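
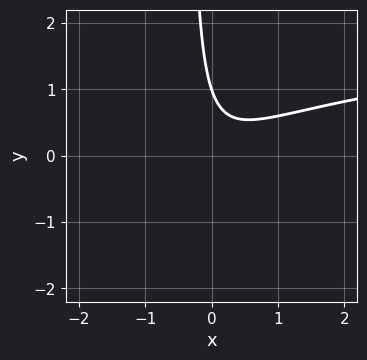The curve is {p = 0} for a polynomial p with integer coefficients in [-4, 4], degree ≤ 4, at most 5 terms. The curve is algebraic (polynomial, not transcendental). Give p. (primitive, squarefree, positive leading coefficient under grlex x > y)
x^2*y - 2*x^2 + 3*x*y + y - 1

deg p = 3. The shape is more complex than any degree-2 curve.
Reading off the gridlines: it meets the y-axis at y = 1 (among the integer gridlines); the curve avoids every integer x-axis point in the box.
Assembling these constraints gives the stated polynomial.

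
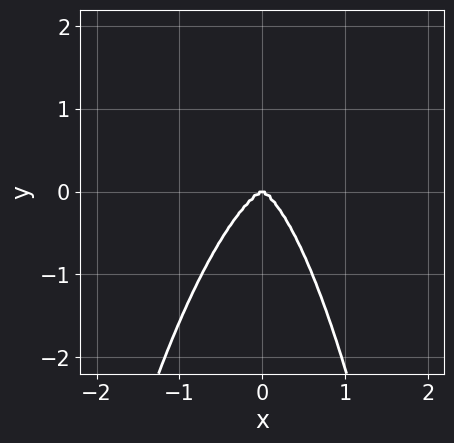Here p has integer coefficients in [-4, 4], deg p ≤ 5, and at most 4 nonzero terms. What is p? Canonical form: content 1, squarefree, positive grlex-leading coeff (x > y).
3*x^4 - x^3*y + x^2*y^2 + y^3

(a) deg p = 4. A generic line meets the curve in up to 4 points.
(b) From the visible intercepts: it crosses the x-axis at the gridline x = 0; it meets the y-axis at y = 0 (among the integer gridlines).
(c) Fitting integer coefficients to these (and the overall shape) gives p.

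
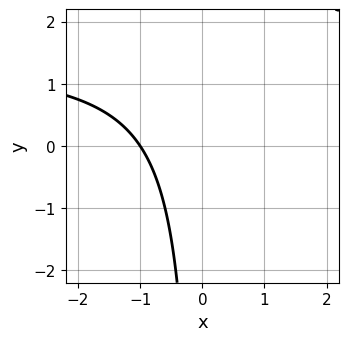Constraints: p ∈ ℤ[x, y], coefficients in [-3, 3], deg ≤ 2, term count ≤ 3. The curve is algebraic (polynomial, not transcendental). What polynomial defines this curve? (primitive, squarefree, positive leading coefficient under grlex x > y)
2*x*y - 3*x - 3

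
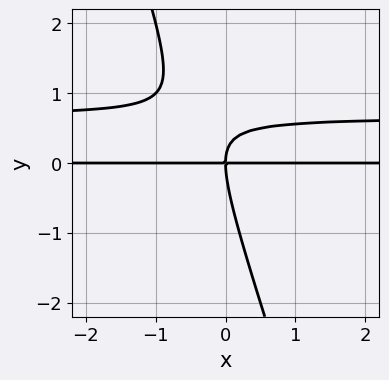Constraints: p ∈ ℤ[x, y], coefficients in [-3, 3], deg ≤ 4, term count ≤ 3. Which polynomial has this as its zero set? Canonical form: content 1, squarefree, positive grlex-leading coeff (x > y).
3*x*y^2 + y^3 - 2*x*y

(a) deg p = 3. No degree-2 curve has this shape.
(b) From the visible intercepts: the visible x-axis segment lies entirely on the curve; one y-axis crossing is at y = 0.
(c) The integer polynomial consistent with all of this is the stated p.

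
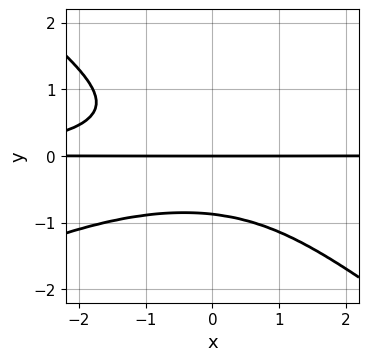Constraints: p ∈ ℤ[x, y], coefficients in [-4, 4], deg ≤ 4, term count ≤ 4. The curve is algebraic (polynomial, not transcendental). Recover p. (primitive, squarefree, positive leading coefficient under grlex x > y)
x^2*y^2 - x*y^3 - 3*y^4 - 2*y

First, deg p = 4. The shape is more complex than any degree-3 curve.
Next, reading off the gridlines: one y-axis crossing is at y = 0; every point of the x-axis in the box is on the curve.
Finally, together with the visible shape, these determine p as stated.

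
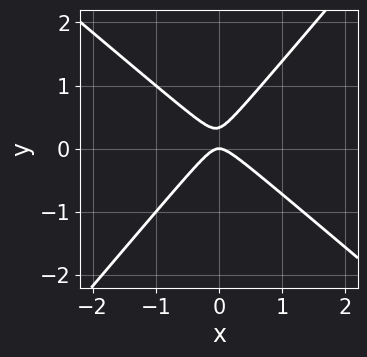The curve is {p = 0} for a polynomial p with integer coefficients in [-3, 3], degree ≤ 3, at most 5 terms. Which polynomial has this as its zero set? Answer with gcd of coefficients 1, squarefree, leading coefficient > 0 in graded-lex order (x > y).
3*x^2 + x*y - 3*y^2 + y

(a) Degree: the shape is more complex than any degree-1 curve, so deg p = 2.
(b) From the visible intercepts: one y-axis crossing is at y = 0; it crosses the x-axis at the gridline x = 0.
(c) The integer polynomial consistent with all of this is the stated p.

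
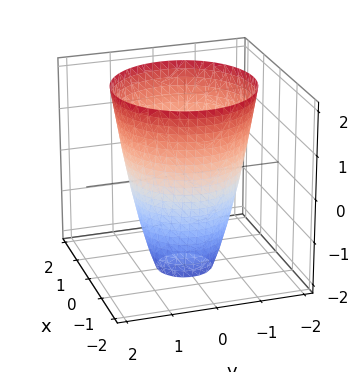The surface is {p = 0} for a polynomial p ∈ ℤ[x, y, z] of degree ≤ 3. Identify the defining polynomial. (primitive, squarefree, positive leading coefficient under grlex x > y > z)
2*x^2 + 2*y^2 - z - 3

The degree is 2 — no degree-1 surface has this shape.
Symmetry: the z-axis is an axis of rotation, so x and y enter only as x² + y².
From the axis intercepts and sections: a circular section at z = 2 has radius between 1 and 2; the surface avoids every integer z-axis point in the box.
Together with the visible shape, these determine p as stated.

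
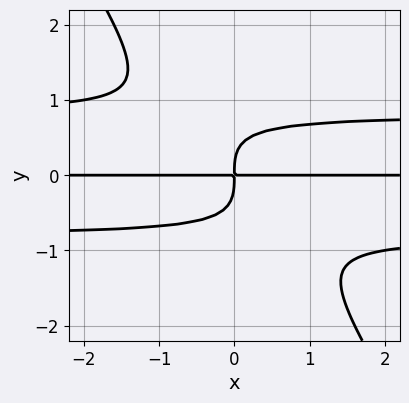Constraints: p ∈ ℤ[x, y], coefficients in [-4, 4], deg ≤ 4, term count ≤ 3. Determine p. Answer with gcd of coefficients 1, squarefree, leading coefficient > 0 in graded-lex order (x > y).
1. Degree: a generic line meets the curve in up to 4 points, so deg p = 4.
2. Checking where it meets the axes: every point of the x-axis in the box is on the curve.
3. These observations pin down the coefficients.

3*x*y^3 + 2*y^4 - 2*x*y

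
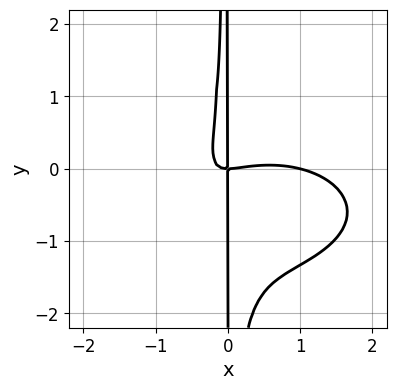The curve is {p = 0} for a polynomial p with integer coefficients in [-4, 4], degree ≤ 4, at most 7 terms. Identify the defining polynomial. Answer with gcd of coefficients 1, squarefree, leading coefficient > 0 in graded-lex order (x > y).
x^4 + 3*x^2*y^2 - x^3 + 3*x^2*y + x*y

(a) deg p = 4. A generic line meets the curve in up to 4 points.
(b) From the axis intercepts and sections: among the integer gridlines, it crosses the x-axis at x ∈ {0, 1}; the visible y-axis segment lies entirely on the curve.
(c) Solving for integer coefficients yields p as stated.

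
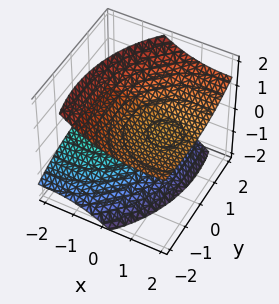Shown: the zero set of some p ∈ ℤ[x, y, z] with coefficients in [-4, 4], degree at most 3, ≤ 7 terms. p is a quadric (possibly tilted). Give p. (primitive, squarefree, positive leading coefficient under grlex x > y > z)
(a) I count 2 distinct pieces.
(b) Degree: no degree-1 surface has this shape, so deg p = 2.
(c) From the visible intercepts: no y-intercept at any integer in the box; the surface avoids every integer x-axis point in the box; the z-axis gridline crossings are at z ∈ {-1, 1}.
(d) Together with the visible shape, these determine p as stated.

x^2 - 3*x*z + y^2 + y*z - 3*z^2 + 3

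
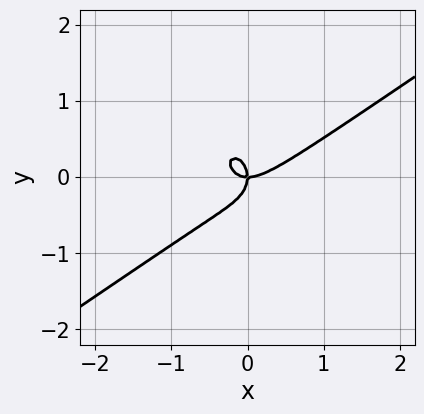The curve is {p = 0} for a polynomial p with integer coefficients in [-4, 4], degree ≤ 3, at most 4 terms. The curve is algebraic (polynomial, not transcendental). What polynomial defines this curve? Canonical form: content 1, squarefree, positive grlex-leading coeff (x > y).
3*x^3 - 3*x^2*y - 3*y^3 - 2*x*y

(a) deg p = 3. A generic line meets the curve in up to 3 points.
(b) Observable constraints: it crosses the y-axis at the gridline y = 0; it crosses the x-axis at the gridline x = 0.
(c) Solving for integer coefficients yields p as stated.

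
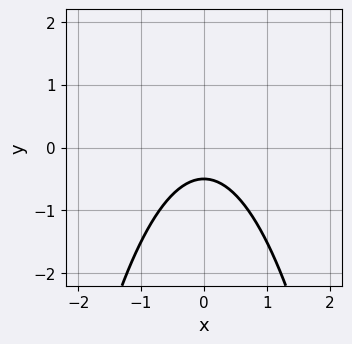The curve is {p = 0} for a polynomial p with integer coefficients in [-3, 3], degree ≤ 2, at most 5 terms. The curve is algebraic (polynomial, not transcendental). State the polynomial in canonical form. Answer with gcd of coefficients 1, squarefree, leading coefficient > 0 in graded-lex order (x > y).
2*x^2 + 2*y + 1

1. Degree: the shape is more complex than any degree-1 curve, so deg p = 2.
2. Symmetries: mirror symmetry x ↦ −x ⇒ only even powers of x.
3. From the visible intercepts: the curve avoids every integer x-axis point in the box.
4. Solving for integer coefficients yields p as stated.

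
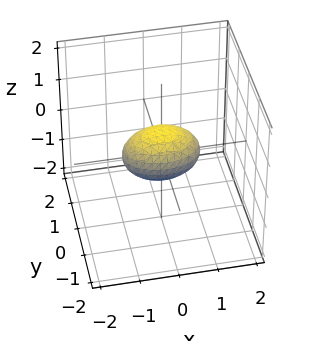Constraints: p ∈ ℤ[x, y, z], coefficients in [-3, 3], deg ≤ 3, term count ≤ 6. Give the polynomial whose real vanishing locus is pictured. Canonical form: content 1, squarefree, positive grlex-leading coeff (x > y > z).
x^2 + 2*y^2 + 2*z^2 - 1

The degree is 2 — a closed, bounded, convex surface; a quadric.
Symmetries: mirror symmetry y ↦ −y ⇒ only even powers of y; mirror symmetry z ↦ −z ⇒ only even powers of z; it's symmetric under x → −x, forcing even powers of x.
Observable constraints: the x-axis gridline crossings are at x ∈ {-1, 1}.
Together with the visible shape, these determine p as stated.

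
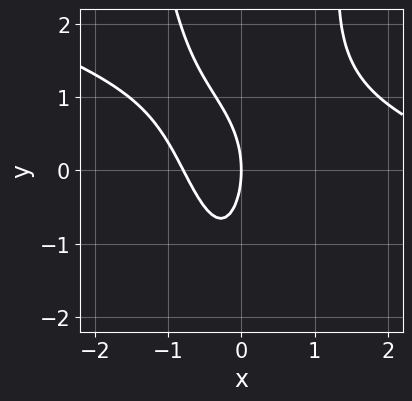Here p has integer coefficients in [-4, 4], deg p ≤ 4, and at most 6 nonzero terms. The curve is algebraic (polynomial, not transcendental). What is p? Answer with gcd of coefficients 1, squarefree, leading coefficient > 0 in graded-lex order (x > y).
x^3 + 3*x^2*y - 3*x^2 - y^2 - 3*x

Degree: the shape is more complex than any degree-2 curve, so deg p = 3.
Against the integer gridlines: it meets the x-axis at x = 0 (among the integer gridlines); it crosses the y-axis at the gridline y = 0.
Assembling these constraints gives the stated polynomial.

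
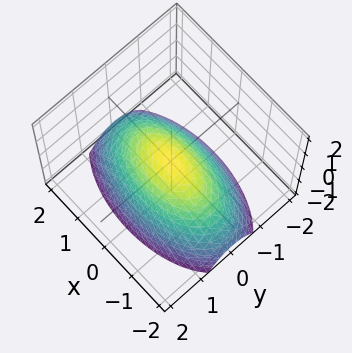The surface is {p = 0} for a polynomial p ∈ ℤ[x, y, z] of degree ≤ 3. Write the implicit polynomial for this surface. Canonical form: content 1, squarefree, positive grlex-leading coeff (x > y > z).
x^2 + 3*y^2 + 3*z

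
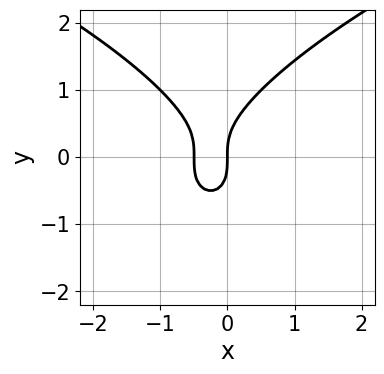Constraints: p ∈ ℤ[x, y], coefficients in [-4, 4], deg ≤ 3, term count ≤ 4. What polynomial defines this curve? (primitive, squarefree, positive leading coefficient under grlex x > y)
(a) deg p = 3. The shape is more complex than any degree-2 curve.
(b) From the axis intercepts and sections: it crosses the x-axis at the gridline x = 0; it meets the y-axis at y = 0 (among the integer gridlines).
(c) Together with the visible shape, these determine p as stated.

y^3 - 2*x^2 - x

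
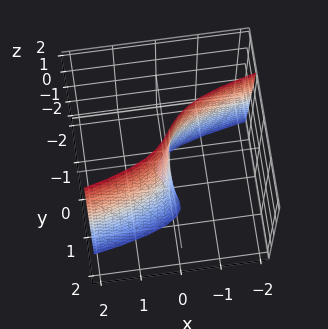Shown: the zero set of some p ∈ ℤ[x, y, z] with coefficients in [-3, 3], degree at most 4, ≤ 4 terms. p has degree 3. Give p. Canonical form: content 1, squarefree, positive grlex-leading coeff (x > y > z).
3*y^3 + y*z - 3*x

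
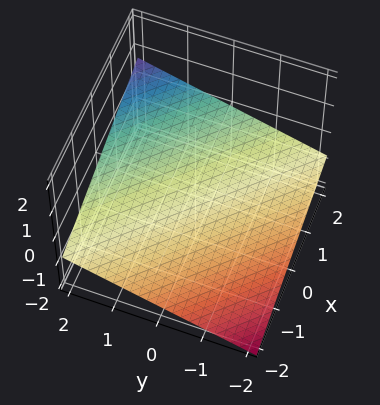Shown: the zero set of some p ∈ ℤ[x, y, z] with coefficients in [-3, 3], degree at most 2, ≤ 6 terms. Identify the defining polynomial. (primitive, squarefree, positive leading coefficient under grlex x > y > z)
x + y - 3*z - 2

(a) Degree: every cross-section is a straight line — this is a plane, so deg p = 1.
(b) Against the integer gridlines: it crosses the x-axis at the gridline x = 2; it crosses the y-axis at the gridline y = 2.
(c) Solving for integer coefficients yields p as stated.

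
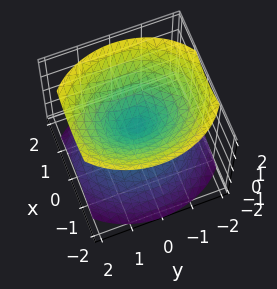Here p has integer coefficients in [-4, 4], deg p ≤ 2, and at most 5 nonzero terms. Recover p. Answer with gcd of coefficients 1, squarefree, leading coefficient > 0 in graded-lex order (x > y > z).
(a) There are 2 components.
(b) Degree: two nappes meeting at a single point; a quadric, so deg p = 2.
(c) Symmetries: mirror symmetry x ↦ −x ⇒ only even powers of x; mirror symmetry y ↦ −y ⇒ only even powers of y; the z ↦ −z reflection is a symmetry, so z appears only in even powers.
(d) Reading off the gridlines: it crosses the z-axis at the gridline z = 0; it crosses the x-axis at the gridline x = 0.
(e) Matching integer coefficients to the picture gives p.

3*x^2 + 2*y^2 - 3*z^2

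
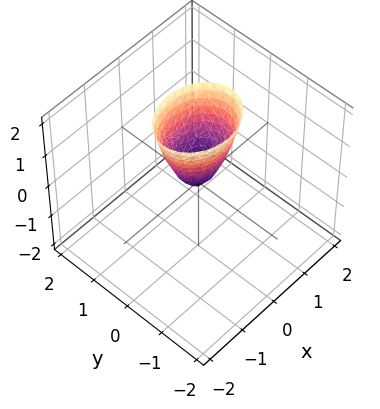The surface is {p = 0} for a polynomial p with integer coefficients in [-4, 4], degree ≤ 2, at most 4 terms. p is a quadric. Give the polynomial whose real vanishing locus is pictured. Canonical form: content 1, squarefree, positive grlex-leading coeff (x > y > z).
2*x^2 + 3*y^2 - z

The degree is 2 — a single bowl opening along one axis; a quadric.
Symmetries: it's symmetric under x → −x, forcing even powers of x; mirror symmetry y ↦ −y ⇒ only even powers of y.
Checking where it meets the axes: it meets the z-axis at z = 0 (among the integer gridlines); it meets the y-axis at y = 0 (among the integer gridlines).
The integer polynomial consistent with all of this is the stated p.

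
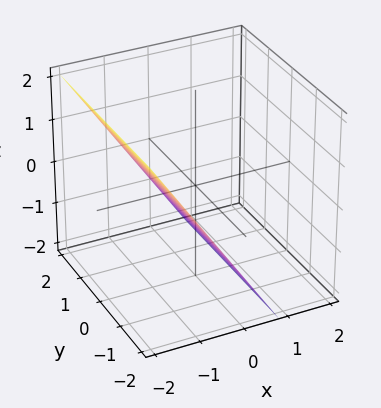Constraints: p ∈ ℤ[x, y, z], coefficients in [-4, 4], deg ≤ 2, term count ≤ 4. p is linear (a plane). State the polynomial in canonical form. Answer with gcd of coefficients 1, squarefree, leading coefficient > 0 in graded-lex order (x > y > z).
3*x + 2*z + 2

deg p = 1. Every cross-section is a straight line — this is a plane.
Observable constraints: it misses every integer gridline on the y-axis; one z-axis crossing is at z = -1.
Fitting integer coefficients to these (and the overall shape) gives p.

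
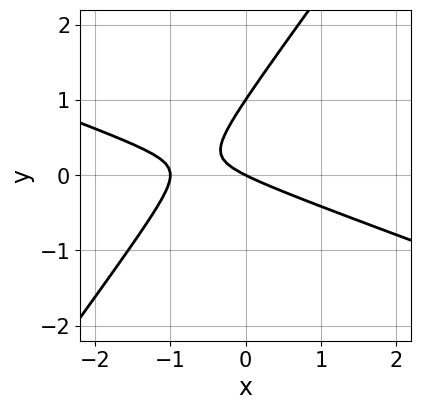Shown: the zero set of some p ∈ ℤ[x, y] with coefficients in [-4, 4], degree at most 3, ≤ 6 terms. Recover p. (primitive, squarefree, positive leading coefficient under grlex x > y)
First, deg p = 2. The shape is more complex than any degree-1 curve.
Then, observable constraints: the y-axis gridline crossings are at y ∈ {0, 1}; the x-axis gridline crossings are at x ∈ {-1, 0}.
Finally, matching integer coefficients to the picture gives p.

x^2 + 2*x*y - 2*y^2 + x + 2*y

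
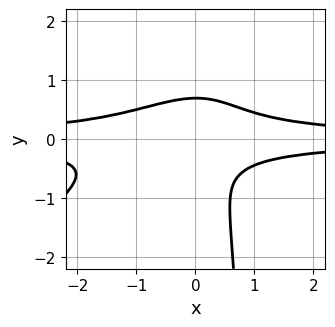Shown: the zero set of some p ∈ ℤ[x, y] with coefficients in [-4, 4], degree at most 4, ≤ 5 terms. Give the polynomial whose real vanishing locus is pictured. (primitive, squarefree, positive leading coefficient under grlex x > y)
3*x^2*y^2 - 3*x*y^3 + 2*x*y^2 + 3*y^3 - 1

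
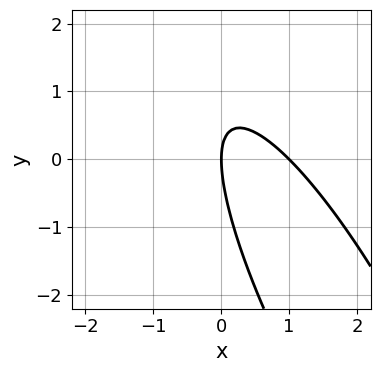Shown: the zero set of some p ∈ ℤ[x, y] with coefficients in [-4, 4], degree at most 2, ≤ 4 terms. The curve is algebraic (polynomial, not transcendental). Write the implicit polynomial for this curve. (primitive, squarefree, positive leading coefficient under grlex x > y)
3*x^2 + 3*x*y + y^2 - 3*x

Degree: no degree-1 curve has this shape, so deg p = 2.
Against the integer gridlines: among the integer gridlines, it crosses the x-axis at x ∈ {0, 1}; one y-axis crossing is at y = 0.
These observations pin down the coefficients.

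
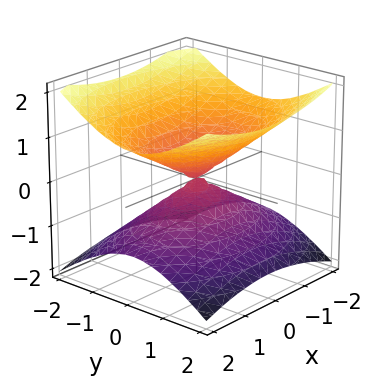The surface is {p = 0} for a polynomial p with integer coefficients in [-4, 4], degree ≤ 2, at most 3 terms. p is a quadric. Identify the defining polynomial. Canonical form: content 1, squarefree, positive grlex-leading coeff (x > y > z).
1. The degree is 2 — a double cone through the origin; a quadric.
2. Symmetries: it's symmetric under z → −z, forcing even powers of z; it's symmetric under y → −y, forcing even powers of y; the x ↦ −x reflection is a symmetry, so x appears only in even powers.
3. Observable constraints: it meets the y-axis at y = 0 (among the integer gridlines); it meets the x-axis at x = 0 (among the integer gridlines); it crosses the z-axis at the gridline z = 0.
4. These observations pin down the coefficients.

x^2 + 2*y^2 - 3*z^2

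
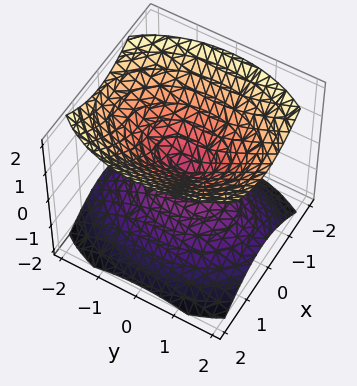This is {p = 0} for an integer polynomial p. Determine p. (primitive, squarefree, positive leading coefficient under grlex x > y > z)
2*x^2 + y^2 - 2*z^2

1. The picture has 2 separate pieces.
2. deg p = 2.
3. Symmetries: the z ↦ −z reflection is a symmetry, so z appears only in even powers; it's symmetric under x → −x, forcing even powers of x; the y ↦ −y reflection is a symmetry, so y appears only in even powers.
4. Reading off the gridlines: it meets the z-axis at z = 0 (among the integer gridlines); one x-axis crossing is at x = 0; one y-axis crossing is at y = 0.
5. These observations pin down the coefficients.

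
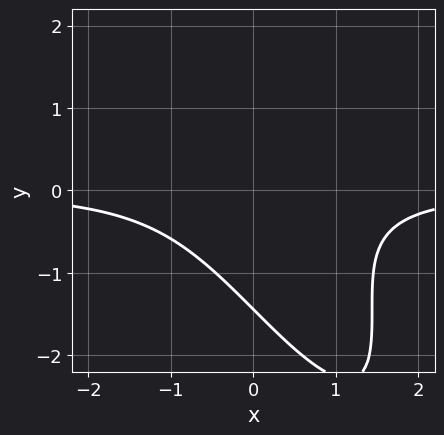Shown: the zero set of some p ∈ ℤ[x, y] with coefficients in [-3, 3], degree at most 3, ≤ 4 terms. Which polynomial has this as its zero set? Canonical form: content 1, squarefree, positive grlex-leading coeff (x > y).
3*x^2*y + 3*x*y^2 + y^3 + 3

deg p = 3. The shape is more complex than any degree-2 curve.
From the visible intercepts: it misses every integer gridline on the x-axis.
Putting this together gives p.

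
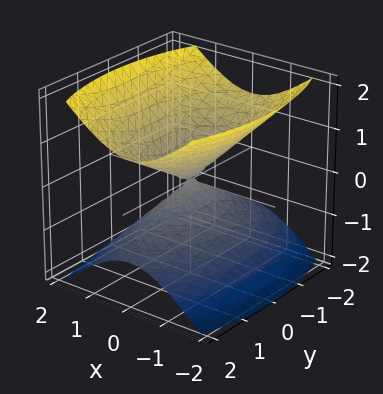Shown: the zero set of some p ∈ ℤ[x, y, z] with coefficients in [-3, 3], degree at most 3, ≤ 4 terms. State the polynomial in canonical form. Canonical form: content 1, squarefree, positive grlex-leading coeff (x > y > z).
(a) The picture has 2 separate pieces. They look like related sheets of one shape, so recover p as a whole.
(b) Degree: two nappes meeting at a single point; a quadric, so deg p = 2.
(c) Symmetries: it's symmetric under z → −z, forcing even powers of z; mirror symmetry x ↦ −x ⇒ only even powers of x; mirror symmetry y ↦ −y ⇒ only even powers of y.
(d) Against the integer gridlines: it crosses the y-axis at the gridline y = 0; one z-axis crossing is at z = 0; one x-axis crossing is at x = 0.
(e) Together with the visible shape, these determine p as stated.

3*x^2 + y^2 - 3*z^2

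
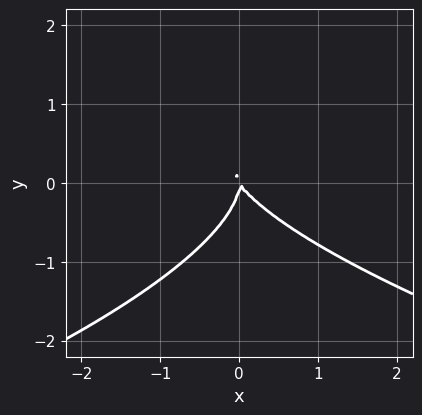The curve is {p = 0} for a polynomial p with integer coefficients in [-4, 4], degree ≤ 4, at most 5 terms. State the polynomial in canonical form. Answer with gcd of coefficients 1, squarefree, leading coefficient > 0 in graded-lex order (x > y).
3*y^3 + 3*x^2 + 2*x*y

First, deg p = 3.
Next, reading off the gridlines: one y-axis crossing is at y = 0; one x-axis crossing is at x = 0.
Finally, assembling these constraints gives the stated polynomial.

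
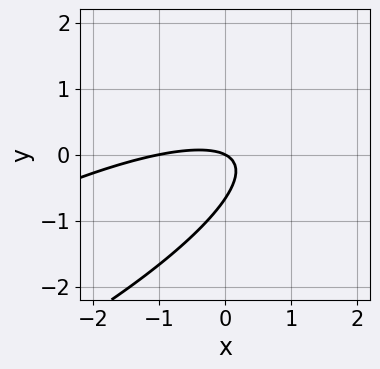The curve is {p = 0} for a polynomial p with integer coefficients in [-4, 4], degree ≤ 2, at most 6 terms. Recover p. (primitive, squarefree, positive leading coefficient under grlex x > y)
deg p = 2. No degree-1 curve has this shape.
Observable constraints: among the integer gridlines, it crosses the x-axis at x ∈ {-1, 0}; one y-axis crossing is at y = 0.
Matching integer coefficients to the picture gives p.

x^2 - 3*x*y + 3*y^2 + x + 2*y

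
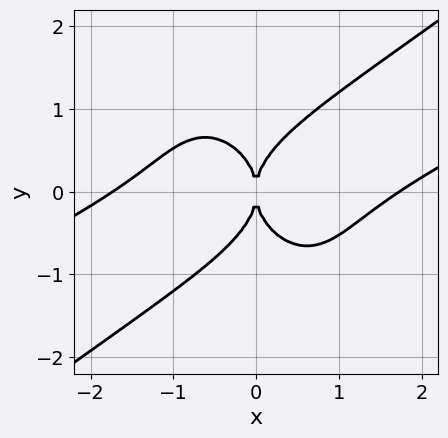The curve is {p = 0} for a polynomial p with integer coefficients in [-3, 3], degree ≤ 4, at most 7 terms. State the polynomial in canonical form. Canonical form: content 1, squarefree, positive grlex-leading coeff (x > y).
(a) Degree: no degree-3 curve has this shape, so deg p = 4.
(b) Checking where it meets the axes: one y-axis crossing is at y = 0; it crosses the x-axis at the gridline x = 0.
(c) The integer polynomial consistent with all of this is the stated p.

x^4 - 3*x^3*y + x^2*y^2 + 2*y^4 - 3*x^2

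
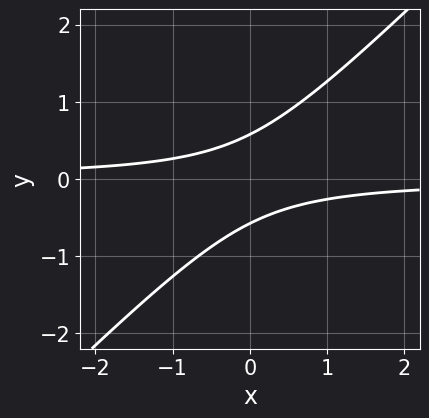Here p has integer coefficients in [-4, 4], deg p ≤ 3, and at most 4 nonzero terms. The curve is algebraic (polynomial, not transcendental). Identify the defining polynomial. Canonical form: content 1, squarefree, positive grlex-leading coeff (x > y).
3*x*y - 3*y^2 + 1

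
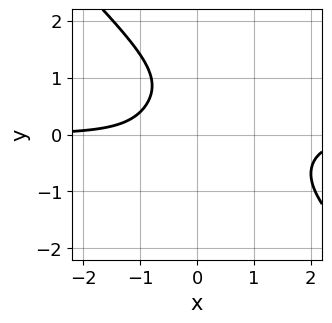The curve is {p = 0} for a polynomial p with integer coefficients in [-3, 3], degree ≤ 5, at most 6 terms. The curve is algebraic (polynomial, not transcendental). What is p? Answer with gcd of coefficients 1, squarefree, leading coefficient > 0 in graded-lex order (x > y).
2*x^3*y + 2*y^4 - 3*x^2*y - y^3 + 2

The degree is 4 — a generic line meets the curve in up to 4 points.
Checking where it meets the axes: the curve avoids every integer y-axis point in the box; the curve avoids every integer x-axis point in the box.
Solving for integer coefficients yields p as stated.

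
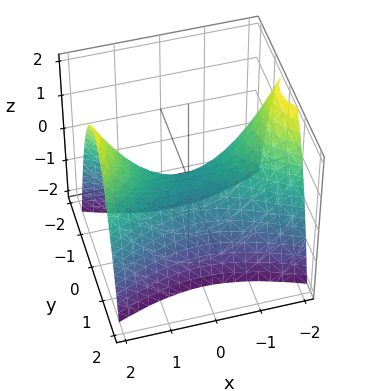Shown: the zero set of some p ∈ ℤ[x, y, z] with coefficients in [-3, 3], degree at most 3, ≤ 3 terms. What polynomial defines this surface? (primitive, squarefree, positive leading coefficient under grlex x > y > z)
x^2 - 3*y^2 - 2*z

1. deg p = 2. A hyperbolic paraboloid; a quadric.
2. Symmetries: the y ↦ −y reflection is a symmetry, so y appears only in even powers; it's symmetric under x → −x, forcing even powers of x.
3. From the axis intercepts and sections: it crosses the z-axis at the gridline z = 0; it meets the x-axis at x = 0 (among the integer gridlines).
4. Together with the visible shape, these determine p as stated.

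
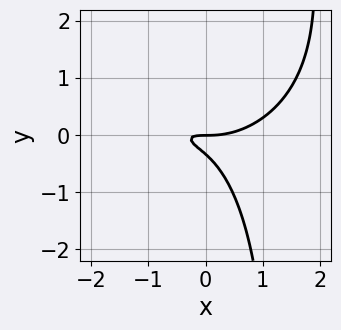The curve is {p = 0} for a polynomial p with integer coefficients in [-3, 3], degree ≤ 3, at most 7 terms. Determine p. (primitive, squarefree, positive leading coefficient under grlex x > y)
The degree is 3 — the shape is more complex than any degree-2 curve.
Against the integer gridlines: one x-axis crossing is at x = 0; it meets the y-axis at y = 0 (among the integer gridlines).
Assembling these constraints gives the stated polynomial.

x^3 + 2*x*y^2 - 2*x*y - 3*y^2 - y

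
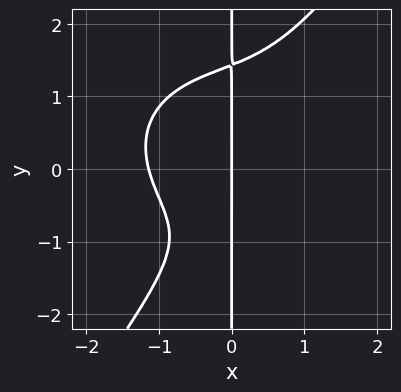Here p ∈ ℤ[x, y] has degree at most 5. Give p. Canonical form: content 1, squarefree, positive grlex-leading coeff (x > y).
2*x^4 + 2*x^2*y^2 - 2*x*y^3 + 2*x*y + 3*x

First, the degree is 4 — a generic line meets the curve in up to 4 points.
Then, from the visible intercepts: it meets the x-axis at x = 0 (among the integer gridlines); every point of the y-axis in the box is on the curve.
Finally, these observations pin down the coefficients.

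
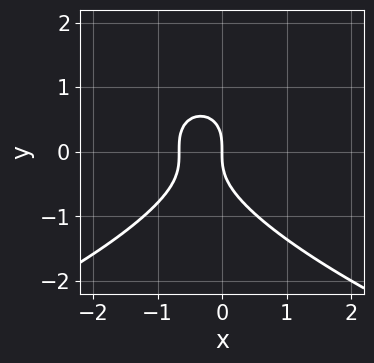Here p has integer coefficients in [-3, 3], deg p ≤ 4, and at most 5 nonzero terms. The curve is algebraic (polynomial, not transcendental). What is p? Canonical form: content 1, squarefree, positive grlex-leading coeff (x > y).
2*y^3 + 3*x^2 + 2*x

The degree is 3 — the shape is more complex than any degree-2 curve.
Checking where it meets the axes: it crosses the x-axis at the gridline x = 0; one y-axis crossing is at y = 0.
Matching integer coefficients to the picture gives p.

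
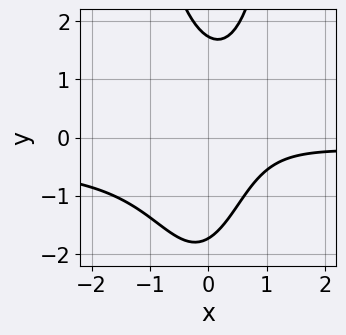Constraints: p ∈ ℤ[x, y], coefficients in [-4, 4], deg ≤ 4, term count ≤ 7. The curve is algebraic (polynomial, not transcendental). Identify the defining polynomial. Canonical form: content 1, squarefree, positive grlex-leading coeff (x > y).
3*x^2*y + x^2 - y^2 - 2*x + 3

First, the degree is 3 — a generic line meets the curve in up to 3 points.
Then, reading off the gridlines: no x-intercept at any integer in the box.
Finally, matching integer coefficients to the picture gives p.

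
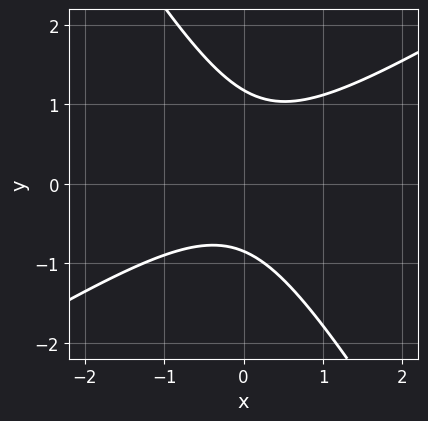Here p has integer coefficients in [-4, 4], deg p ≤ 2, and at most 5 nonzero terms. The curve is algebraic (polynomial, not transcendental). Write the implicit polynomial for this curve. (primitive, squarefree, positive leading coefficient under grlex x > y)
First, the degree is 2 — no degree-1 curve has this shape.
Then, against the integer gridlines: no x-intercept at any integer in the box.
Finally, solving for integer coefficients yields p as stated.

3*x^2 - 3*x*y - 3*y^2 + y + 3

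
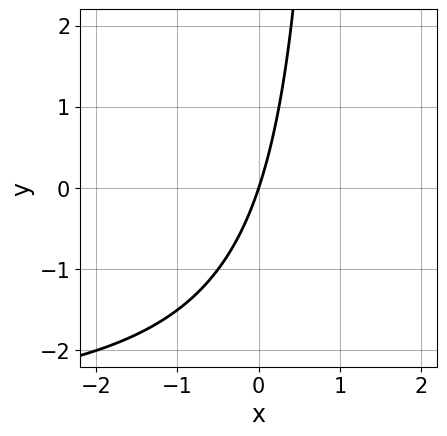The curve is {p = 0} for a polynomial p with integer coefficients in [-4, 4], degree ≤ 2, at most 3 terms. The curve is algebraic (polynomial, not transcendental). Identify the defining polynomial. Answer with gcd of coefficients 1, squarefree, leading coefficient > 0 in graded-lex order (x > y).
x*y + 3*x - y

deg p = 2. No degree-1 curve has this shape.
From the axis intercepts and sections: it crosses the x-axis at the gridline x = 0; it meets the y-axis at y = 0 (among the integer gridlines).
Together with the visible shape, these determine p as stated.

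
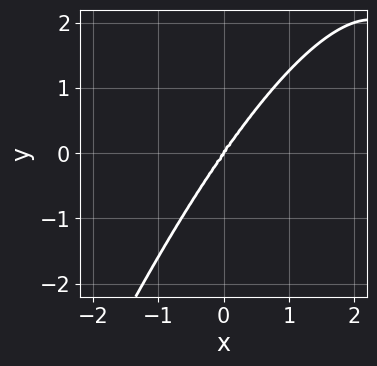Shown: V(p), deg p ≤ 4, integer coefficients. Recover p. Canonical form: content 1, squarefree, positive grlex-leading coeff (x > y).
(a) Degree: the shape is more complex than any degree-3 curve, so deg p = 4.
(b) From the axis intercepts and sections: one y-axis crossing is at y = 0; it meets the x-axis at x = 0 (among the integer gridlines).
(c) Matching integer coefficients to the picture gives p.

x^4 - 3*x^3 + y^3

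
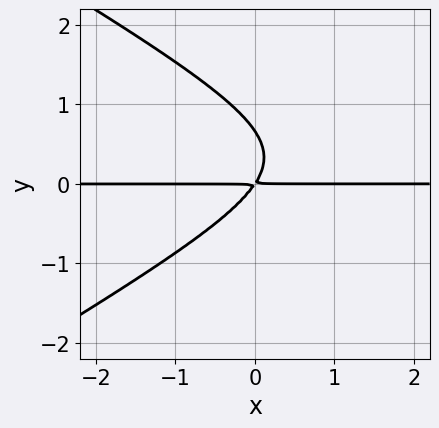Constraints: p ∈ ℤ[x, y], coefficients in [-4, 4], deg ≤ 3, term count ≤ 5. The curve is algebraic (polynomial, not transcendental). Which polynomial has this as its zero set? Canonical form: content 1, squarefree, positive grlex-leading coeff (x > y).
x^2*y - 3*y^3 - 3*x*y + 2*y^2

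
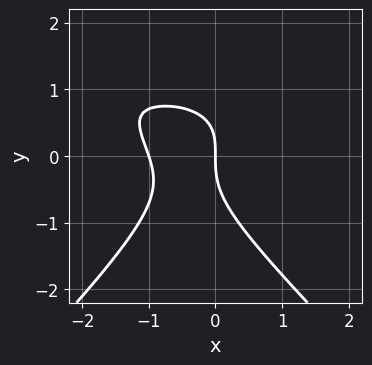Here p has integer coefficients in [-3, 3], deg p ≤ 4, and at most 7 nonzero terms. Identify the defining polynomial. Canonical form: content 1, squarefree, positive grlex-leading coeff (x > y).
The degree is 3 — the shape is more complex than any degree-2 curve.
Checking where it meets the axes: it crosses the y-axis at the gridline y = 0; the x-axis gridline crossings are at x ∈ {-1, 0}.
Matching integer coefficients to the picture gives p.

2*x^2*y - 2*y^3 - 3*x^2 + x*y - 3*x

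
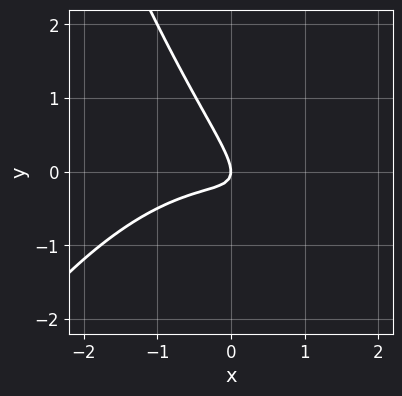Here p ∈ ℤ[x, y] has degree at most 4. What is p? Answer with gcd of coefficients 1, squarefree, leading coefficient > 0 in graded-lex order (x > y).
1. deg p = 3.
2. Reading off the gridlines: it meets the y-axis at y = 0 (among the integer gridlines); it meets the x-axis at x = 0 (among the integer gridlines).
3. Assembling these constraints gives the stated polynomial.

x^3 + 3*x*y + 2*y^2 + x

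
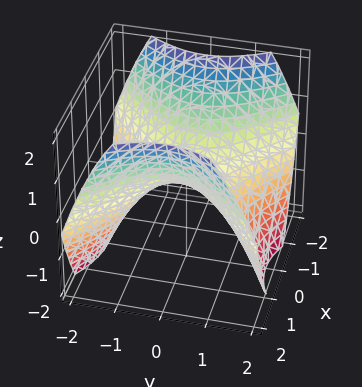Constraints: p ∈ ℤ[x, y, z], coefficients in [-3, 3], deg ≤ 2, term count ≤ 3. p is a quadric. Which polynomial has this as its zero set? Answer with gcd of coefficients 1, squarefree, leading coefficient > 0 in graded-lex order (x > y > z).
(a) deg p = 2. A saddle surface; a quadric.
(b) Symmetries: mirror symmetry x ↦ −x ⇒ only even powers of x; it's symmetric under y → −y, forcing even powers of y.
(c) Observable constraints: one x-axis crossing is at x = 0; it meets the z-axis at z = 0 (among the integer gridlines); it crosses the y-axis at the gridline y = 0.
(d) Assembling these constraints gives the stated polynomial.

2*x^2 - 2*y^2 - 3*z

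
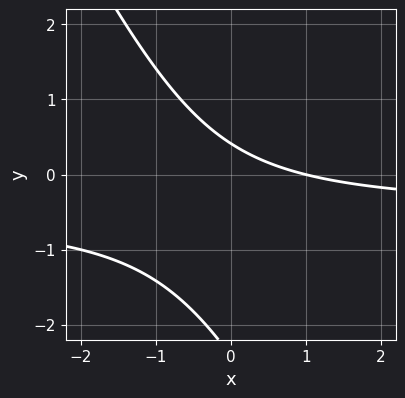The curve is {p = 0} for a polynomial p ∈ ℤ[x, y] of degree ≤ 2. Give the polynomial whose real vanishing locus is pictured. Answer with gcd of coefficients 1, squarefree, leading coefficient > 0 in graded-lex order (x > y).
2*x*y + y^2 + x + 2*y - 1

First, degree: a generic line meets the curve in up to 2 points, so deg p = 2.
Next, against the integer gridlines: one x-axis crossing is at x = 1.
Finally, the integer polynomial consistent with all of this is the stated p.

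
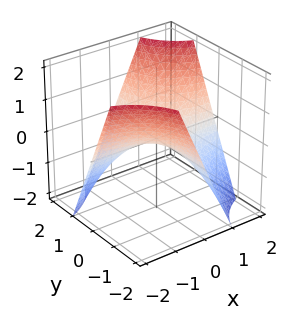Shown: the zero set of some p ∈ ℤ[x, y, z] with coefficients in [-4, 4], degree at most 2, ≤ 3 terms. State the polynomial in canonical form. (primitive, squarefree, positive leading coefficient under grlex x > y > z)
(a) deg p = 2.
(b) Reading off the gridlines: every point of the x-axis in the box is on the surface; the visible y-axis segment lies entirely on the surface; one z-axis crossing is at z = 0.
(c) Assembling these constraints gives the stated polynomial.

x*y - z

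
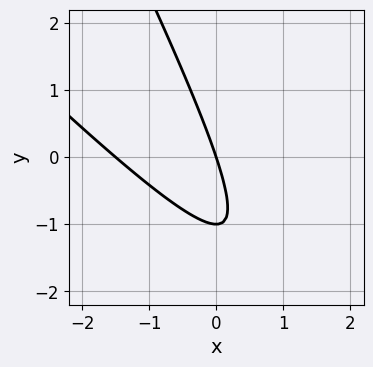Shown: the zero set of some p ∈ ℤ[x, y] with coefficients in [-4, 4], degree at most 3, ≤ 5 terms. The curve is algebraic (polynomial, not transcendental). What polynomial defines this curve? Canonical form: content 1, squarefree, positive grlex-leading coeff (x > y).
First, deg p = 2. The shape is more complex than any degree-1 curve.
Next, reading off the gridlines: the y-axis gridline crossings are at y ∈ {-1, 0}; it meets the x-axis at x = 0 (among the integer gridlines).
Finally, these observations pin down the coefficients.

2*x^2 + 3*x*y + y^2 + 3*x + y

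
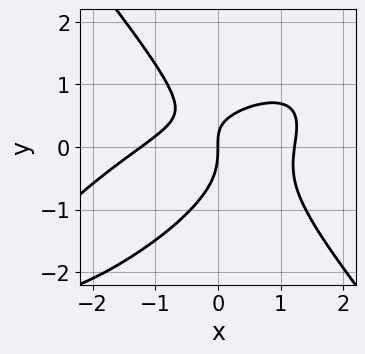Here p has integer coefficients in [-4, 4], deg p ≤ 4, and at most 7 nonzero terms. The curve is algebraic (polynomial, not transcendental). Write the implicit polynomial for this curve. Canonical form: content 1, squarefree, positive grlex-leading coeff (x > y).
2*x^3 - 3*x^2*y + 3*y^3 + 3*x*y - 3*x

1. Degree: the shape is more complex than any degree-2 curve, so deg p = 3.
2. Reading off the gridlines: it meets the y-axis at y = 0 (among the integer gridlines); one x-axis crossing is at x = 0.
3. Solving for integer coefficients yields p as stated.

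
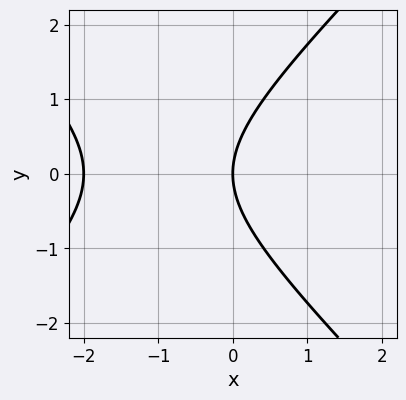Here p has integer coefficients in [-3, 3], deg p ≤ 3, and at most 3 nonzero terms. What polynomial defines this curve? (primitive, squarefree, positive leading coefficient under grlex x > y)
The degree is 2 — the shape is more complex than any degree-1 curve.
Symmetries: mirror symmetry y ↦ −y ⇒ only even powers of y.
Checking where it meets the axes: one y-axis crossing is at y = 0; among the integer gridlines, it crosses the x-axis at x ∈ {-2, 0}.
Assembling these constraints gives the stated polynomial.

x^2 - y^2 + 2*x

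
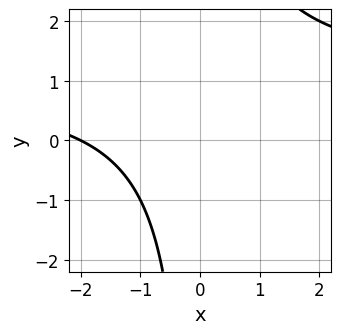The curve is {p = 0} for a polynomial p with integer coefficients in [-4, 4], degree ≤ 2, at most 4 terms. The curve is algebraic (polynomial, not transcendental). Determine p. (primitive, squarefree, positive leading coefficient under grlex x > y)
x*y - x - 2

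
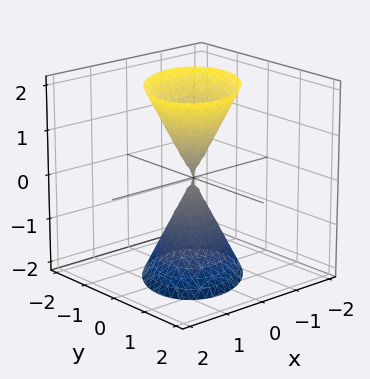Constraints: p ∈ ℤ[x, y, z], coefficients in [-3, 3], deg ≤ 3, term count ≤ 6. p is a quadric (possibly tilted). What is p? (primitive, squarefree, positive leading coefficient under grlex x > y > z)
(a) The picture has 2 separate pieces. They look like related sheets of one shape, so recover p as a whole.
(b) The degree is 2 — the shape is more complex than any degree-1 surface.
(c) Observable constraints: it crosses the z-axis at the gridline z = 0; it meets the x-axis at x = 0 (among the integer gridlines); it meets the y-axis at y = 0 (among the integer gridlines).
(d) Assembling these constraints gives the stated polynomial.

3*x^2 - 2*x*y + 3*y^2 - z^2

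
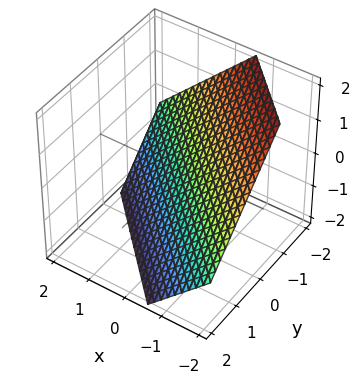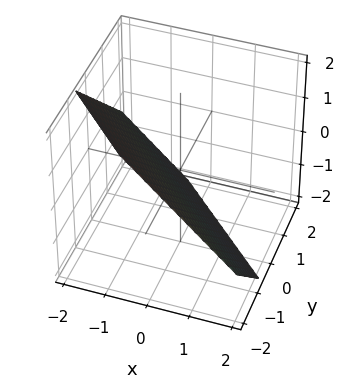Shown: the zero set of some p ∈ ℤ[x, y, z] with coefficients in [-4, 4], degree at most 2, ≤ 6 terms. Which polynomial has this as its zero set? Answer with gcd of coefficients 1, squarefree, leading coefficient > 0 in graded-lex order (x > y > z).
3*x + 3*y + 3*z + 2

First, degree: the surface is flat (a plane), so deg p = 1.
Finally, the integer polynomial consistent with all of this is the stated p.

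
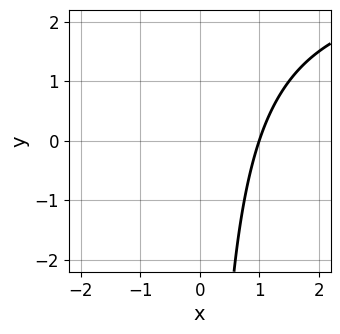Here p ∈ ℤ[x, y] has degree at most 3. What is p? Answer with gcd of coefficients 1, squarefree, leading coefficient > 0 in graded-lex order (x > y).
x*y - 3*x + 3

1. Degree: a generic line meets the curve in up to 2 points, so deg p = 2.
2. From the axis intercepts and sections: one x-axis crossing is at x = 1; the curve avoids every integer y-axis point in the box.
3. These observations pin down the coefficients.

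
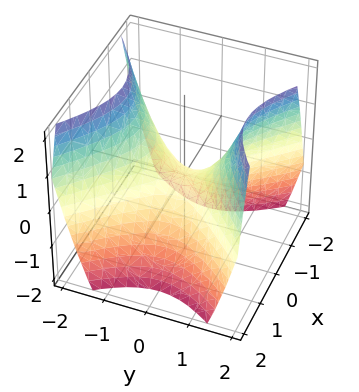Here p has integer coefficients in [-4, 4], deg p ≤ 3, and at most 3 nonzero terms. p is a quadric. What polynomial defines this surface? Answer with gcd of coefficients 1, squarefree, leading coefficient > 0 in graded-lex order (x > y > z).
1. Degree: a saddle surface; a quadric, so deg p = 2.
2. Symmetries: the y ↦ −y reflection is a symmetry, so y appears only in even powers; mirror symmetry x ↦ −x ⇒ only even powers of x.
3. Reading off the gridlines: one y-axis crossing is at y = 0; it meets the x-axis at x = 0 (among the integer gridlines); it meets the z-axis at z = 0 (among the integer gridlines).
4. Fitting integer coefficients to these (and the overall shape) gives p.

x^2 - y^2 + z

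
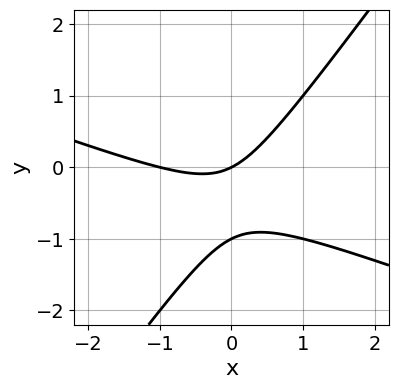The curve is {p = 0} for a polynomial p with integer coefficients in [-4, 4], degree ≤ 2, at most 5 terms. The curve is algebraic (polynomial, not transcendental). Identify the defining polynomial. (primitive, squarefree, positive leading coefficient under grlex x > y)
1. deg p = 2. No degree-1 curve has this shape.
2. From the visible intercepts: among the integer gridlines, it crosses the y-axis at y ∈ {-1, 0}; among the integer gridlines, it crosses the x-axis at x ∈ {-1, 0}.
3. Putting this together gives p.

x^2 + 2*x*y - 2*y^2 + x - 2*y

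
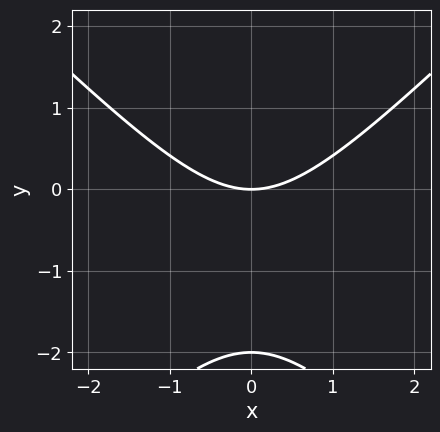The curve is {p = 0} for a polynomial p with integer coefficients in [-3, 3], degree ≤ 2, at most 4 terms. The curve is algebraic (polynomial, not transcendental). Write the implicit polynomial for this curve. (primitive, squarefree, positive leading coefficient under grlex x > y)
(a) deg p = 2.
(b) Symmetries: it's symmetric under x → −x, forcing even powers of x.
(c) Checking where it meets the axes: one x-axis crossing is at x = 0; the y-axis gridline crossings are at y ∈ {-2, 0}.
(d) Solving for integer coefficients yields p as stated.

x^2 - y^2 - 2*y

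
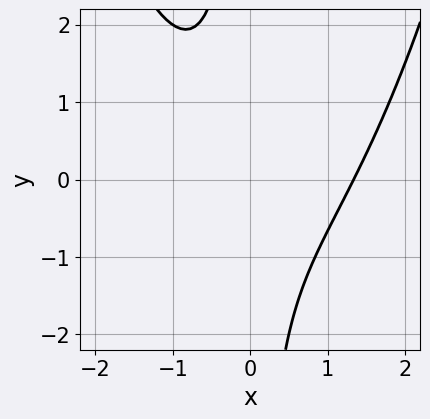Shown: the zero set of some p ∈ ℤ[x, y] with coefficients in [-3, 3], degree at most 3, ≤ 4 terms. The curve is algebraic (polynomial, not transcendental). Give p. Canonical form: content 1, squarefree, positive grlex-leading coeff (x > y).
deg p = 3. A generic line meets the curve in up to 3 points.
Checking where it meets the axes: it misses every integer gridline on the y-axis.
Solving for integer coefficients yields p as stated.

2*x^3 - x^2 - 3*x*y - 3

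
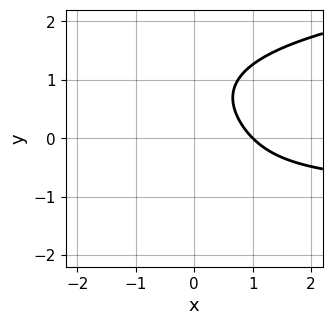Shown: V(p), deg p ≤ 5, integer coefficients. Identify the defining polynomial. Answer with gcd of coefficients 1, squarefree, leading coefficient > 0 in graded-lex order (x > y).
y^4 - 2*x*y - 2*x + 2

(a) Degree: the shape is more complex than any degree-3 curve, so deg p = 4.
(b) From the axis intercepts and sections: one x-axis crossing is at x = 1; the curve avoids every integer y-axis point in the box.
(c) Together with the visible shape, these determine p as stated.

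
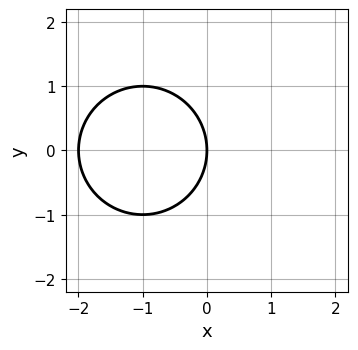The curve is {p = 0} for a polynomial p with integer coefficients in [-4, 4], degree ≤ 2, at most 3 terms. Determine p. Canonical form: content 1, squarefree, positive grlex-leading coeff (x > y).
x^2 + y^2 + 2*x

(a) The degree is 2 — the shape is more complex than any degree-1 curve.
(b) Symmetries: the y ↦ −y reflection is a symmetry, so y appears only in even powers.
(c) From the axis intercepts and sections: it crosses the y-axis at the gridline y = 0; among the integer gridlines, it crosses the x-axis at x ∈ {-2, 0}.
(d) Matching integer coefficients to the picture gives p.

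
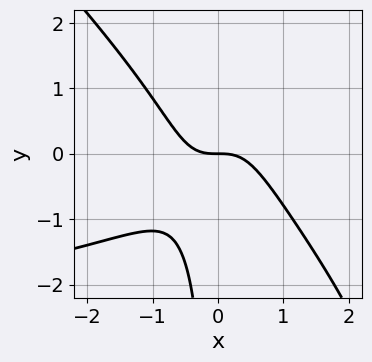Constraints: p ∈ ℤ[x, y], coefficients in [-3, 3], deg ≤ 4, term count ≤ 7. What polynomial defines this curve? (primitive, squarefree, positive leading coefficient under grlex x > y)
The degree is 4 — no degree-3 curve has this shape.
Against the integer gridlines: it crosses the y-axis at the gridline y = 0; one x-axis crossing is at x = 0.
Fitting integer coefficients to these (and the overall shape) gives p.

x^3*y + x^2*y^2 + 3*x^3 - 2*x*y^2 + 2*y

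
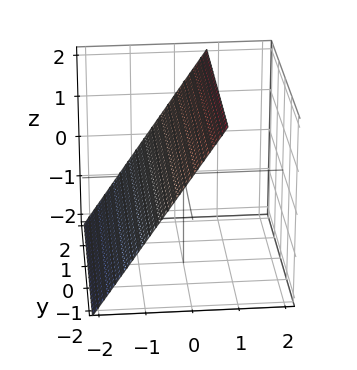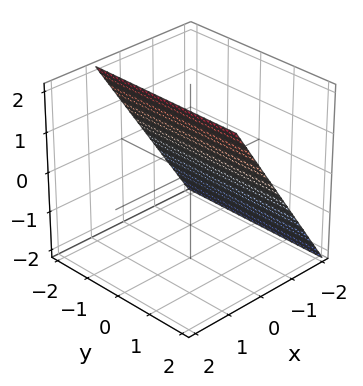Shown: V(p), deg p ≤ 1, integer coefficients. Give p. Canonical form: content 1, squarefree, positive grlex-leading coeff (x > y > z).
3*x - 2*z + 2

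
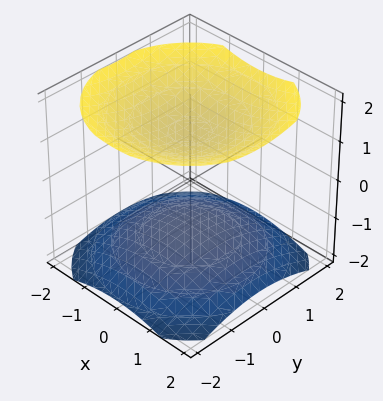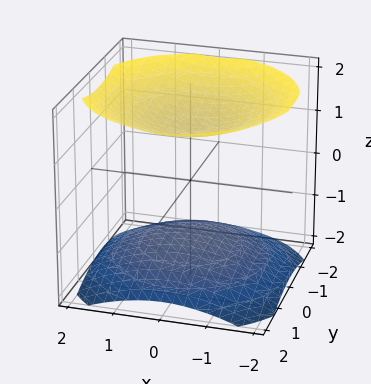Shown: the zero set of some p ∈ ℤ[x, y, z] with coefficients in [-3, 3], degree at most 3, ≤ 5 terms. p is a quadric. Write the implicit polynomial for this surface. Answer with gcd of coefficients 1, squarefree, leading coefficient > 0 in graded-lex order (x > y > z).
x^2 + y^2 - 2*z^2 + 3

1. There are 2 components.
2. Degree: two separate bowl-shaped sheets opening away from each other; a quadric, so deg p = 2.
3. Symmetries: rotational symmetry about the z-axis ⇒ p depends on x, y only through x² + y²; the z ↦ −z reflection is a symmetry, so z appears only in even powers.
4. From the visible intercepts: it misses every integer gridline on the x-axis; the surface avoids every integer y-axis point in the box.
5. Together with the visible shape, these determine p as stated.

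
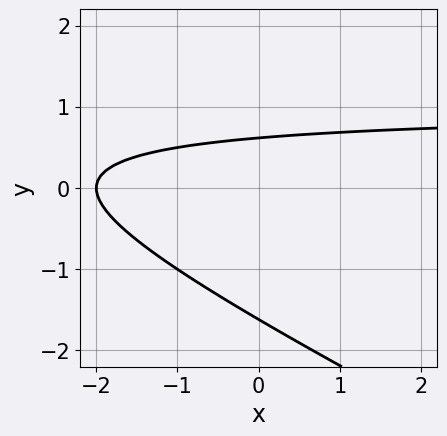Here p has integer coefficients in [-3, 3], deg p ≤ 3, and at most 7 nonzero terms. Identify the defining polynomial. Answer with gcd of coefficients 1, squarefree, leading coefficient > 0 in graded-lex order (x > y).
The degree is 2 — the shape is more complex than any degree-1 curve.
Observable constraints: it meets the x-axis at x = -2 (among the integer gridlines).
Solving for integer coefficients yields p as stated.

x*y + 2*y^2 - x + 2*y - 2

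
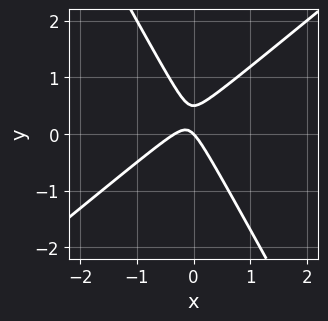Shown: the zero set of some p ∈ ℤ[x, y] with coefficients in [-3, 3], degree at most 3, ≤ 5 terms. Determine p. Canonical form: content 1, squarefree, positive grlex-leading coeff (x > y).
3*x^2 - 2*x*y - 2*y^2 + x + y

First, deg p = 2. No degree-1 curve has this shape.
Next, against the integer gridlines: it crosses the y-axis at the gridline y = 0; it meets the x-axis at x = 0 (among the integer gridlines).
Finally, the integer polynomial consistent with all of this is the stated p.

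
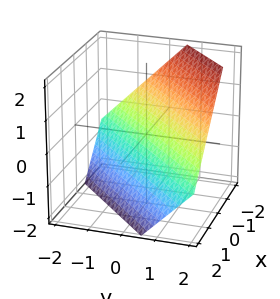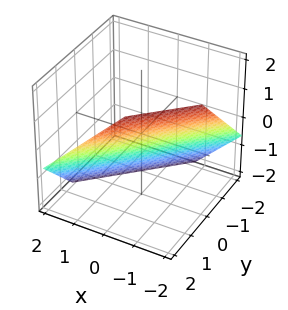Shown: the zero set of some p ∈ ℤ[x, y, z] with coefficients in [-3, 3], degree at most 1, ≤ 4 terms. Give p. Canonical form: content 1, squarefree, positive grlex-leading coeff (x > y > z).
First, degree: every cross-section is a straight line — this is a plane, so deg p = 1.
Finally, the integer polynomial consistent with all of this is the stated p.

3*x - 3*y + 3*z + 2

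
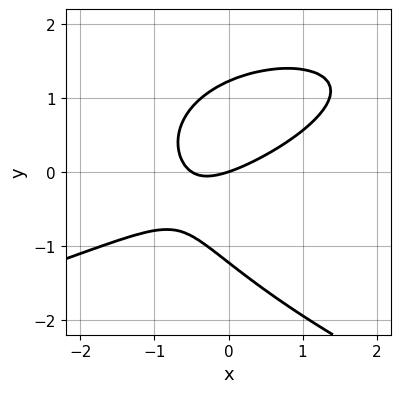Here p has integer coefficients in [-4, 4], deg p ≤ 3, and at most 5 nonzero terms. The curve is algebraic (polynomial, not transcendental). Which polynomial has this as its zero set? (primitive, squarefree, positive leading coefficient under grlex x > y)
2*y^3 + 2*x^2 - 3*x*y + x - 3*y

(a) deg p = 3.
(b) Checking where it meets the axes: it crosses the y-axis at the gridline y = 0; one x-axis crossing is at x = 0.
(c) Fitting integer coefficients to these (and the overall shape) gives p.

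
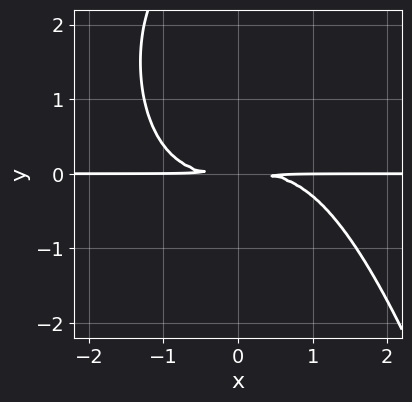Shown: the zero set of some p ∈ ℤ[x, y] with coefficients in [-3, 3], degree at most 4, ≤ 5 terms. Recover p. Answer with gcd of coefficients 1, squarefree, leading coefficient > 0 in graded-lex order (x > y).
x^3*y - y^3 + 3*y^2

Degree: no degree-3 curve has this shape, so deg p = 4.
Observable constraints: the visible x-axis segment lies entirely on the curve.
Putting this together gives p.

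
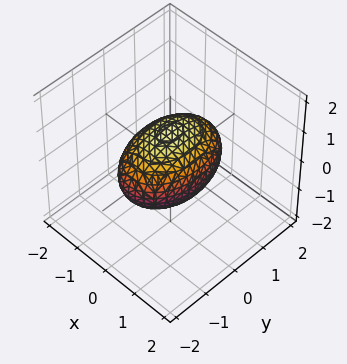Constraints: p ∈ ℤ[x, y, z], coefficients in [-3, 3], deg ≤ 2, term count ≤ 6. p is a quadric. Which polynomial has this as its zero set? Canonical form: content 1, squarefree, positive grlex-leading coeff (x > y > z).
First, degree: bounded and convex; a quadric, so deg p = 2.
Then, symmetries: the z ↦ −z reflection is a symmetry, so z appears only in even powers; mirror symmetry y ↦ −y ⇒ only even powers of y; mirror symmetry x ↦ −x ⇒ only even powers of x.
Then, against the integer gridlines: the x-axis gridline crossings are at x ∈ {-1, 1}; the z-axis gridline crossings are at z ∈ {-1, 1}.
Finally, matching integer coefficients to the picture gives p.

2*x^2 + y^2 + 2*z^2 - 2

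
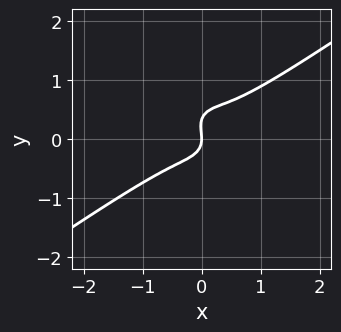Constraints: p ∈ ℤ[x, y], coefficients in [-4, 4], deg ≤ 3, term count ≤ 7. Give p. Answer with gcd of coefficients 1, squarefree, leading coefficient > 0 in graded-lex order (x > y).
1. deg p = 3.
2. From the axis intercepts and sections: it crosses the y-axis at the gridline y = 0; it meets the x-axis at x = 0 (among the integer gridlines).
3. Matching integer coefficients to the picture gives p.

3*x^3 - 3*x^2*y - 3*y^3 + y^2 + x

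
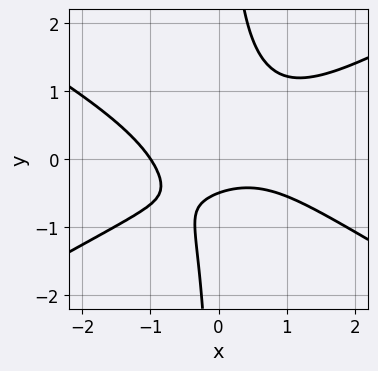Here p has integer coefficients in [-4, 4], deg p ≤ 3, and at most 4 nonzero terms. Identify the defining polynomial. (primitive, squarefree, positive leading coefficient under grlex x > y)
The degree is 3 — the shape is more complex than any degree-2 curve.
Reading off the gridlines: it meets the x-axis at x = -1 (among the integer gridlines).
Fitting integer coefficients to these (and the overall shape) gives p.

x^3 - 3*x*y^2 + 2*y + 1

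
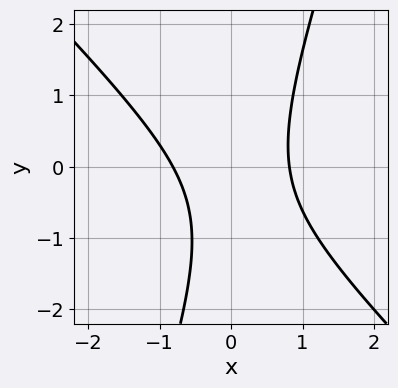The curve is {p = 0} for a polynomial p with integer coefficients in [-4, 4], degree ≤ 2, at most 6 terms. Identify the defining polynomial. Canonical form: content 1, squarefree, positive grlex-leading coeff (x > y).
3*x^2 + 2*x*y - y^2 - y - 2

First, degree: no degree-1 curve has this shape, so deg p = 2.
Next, checking where it meets the axes: no y-intercept at any integer in the box.
Finally, these observations pin down the coefficients.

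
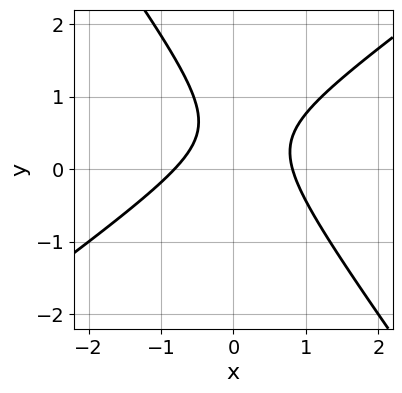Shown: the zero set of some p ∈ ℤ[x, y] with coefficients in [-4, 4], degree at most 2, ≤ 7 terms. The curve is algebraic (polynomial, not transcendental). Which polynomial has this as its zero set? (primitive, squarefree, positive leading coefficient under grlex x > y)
First, degree: no degree-1 curve has this shape, so deg p = 2.
Next, against the integer gridlines: the curve avoids every integer y-axis point in the box.
Finally, together with the visible shape, these determine p as stated.

3*x^2 - 2*x*y - 3*y^2 + 3*y - 2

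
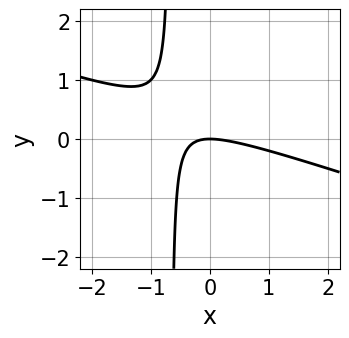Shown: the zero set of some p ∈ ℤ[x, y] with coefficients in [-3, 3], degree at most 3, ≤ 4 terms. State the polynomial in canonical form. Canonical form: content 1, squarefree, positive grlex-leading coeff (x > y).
x^2 + 3*x*y + 2*y

1. The degree is 2 — the shape is more complex than any degree-1 curve.
2. Against the integer gridlines: it meets the y-axis at y = 0 (among the integer gridlines); one x-axis crossing is at x = 0.
3. Putting this together gives p.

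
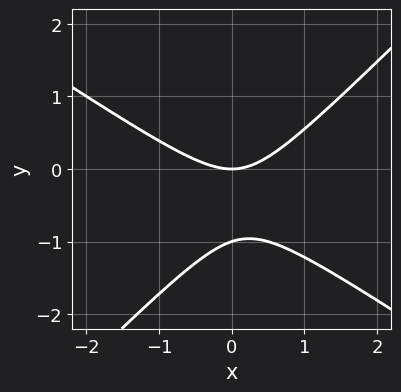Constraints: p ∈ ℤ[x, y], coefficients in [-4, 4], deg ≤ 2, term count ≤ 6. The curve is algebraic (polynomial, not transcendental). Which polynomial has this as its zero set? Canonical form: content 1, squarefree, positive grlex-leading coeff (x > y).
1. deg p = 2. A generic line meets the curve in up to 2 points.
2. Against the integer gridlines: one x-axis crossing is at x = 0; among the integer gridlines, it crosses the y-axis at y ∈ {-1, 0}.
3. Solving for integer coefficients yields p as stated.

2*x^2 + x*y - 3*y^2 - 3*y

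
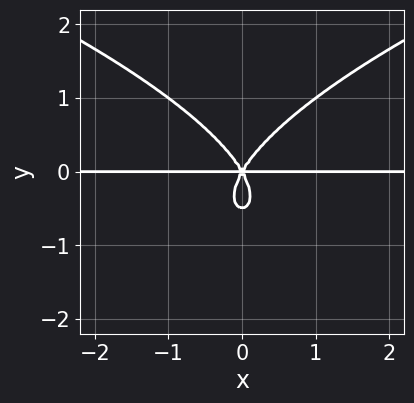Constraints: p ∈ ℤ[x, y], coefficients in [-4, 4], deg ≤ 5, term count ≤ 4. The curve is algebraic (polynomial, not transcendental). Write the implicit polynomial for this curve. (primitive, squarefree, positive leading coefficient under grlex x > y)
1. Degree: no degree-3 curve has this shape, so deg p = 4.
2. Symmetries: the x ↦ −x reflection is a symmetry, so x appears only in even powers.
3. Observable constraints: it meets the y-axis at y = 0 (among the integer gridlines); the visible x-axis segment lies entirely on the curve.
4. Fitting integer coefficients to these (and the overall shape) gives p.

2*y^4 - 3*x^2*y + y^3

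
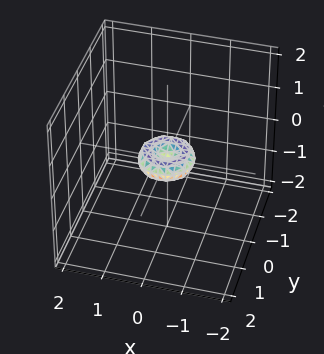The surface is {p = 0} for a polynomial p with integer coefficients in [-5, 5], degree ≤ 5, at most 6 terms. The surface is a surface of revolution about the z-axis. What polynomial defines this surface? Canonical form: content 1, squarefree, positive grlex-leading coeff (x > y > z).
2*x^4 + 4*x^2*y^2 + 2*y^4 - x^2 - y^2 + 2*z^2

First, deg p = 4.
Then, symmetries: every cross-section ⟂ z is a circle, so x, y appear only via x² + y².
Then, from the visible intercepts: it crosses the z-axis at the gridline z = 0; it meets the y-axis at y = 0 (among the integer gridlines); a circular section at z = 0 has radius between 0 and 1; one x-axis crossing is at x = 0.
Finally, solving for integer coefficients yields p as stated.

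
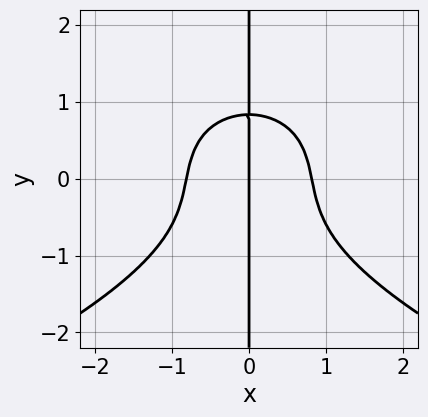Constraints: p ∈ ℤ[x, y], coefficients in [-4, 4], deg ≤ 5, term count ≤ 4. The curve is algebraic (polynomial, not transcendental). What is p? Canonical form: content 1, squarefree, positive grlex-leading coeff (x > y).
2*x*y^3 + 3*x^3 + x*y - 2*x

1. Degree: a generic line meets the curve in up to 4 points, so deg p = 4.
2. From the axis intercepts and sections: one x-axis crossing is at x = 0; every point of the y-axis in the box is on the curve.
3. Matching integer coefficients to the picture gives p.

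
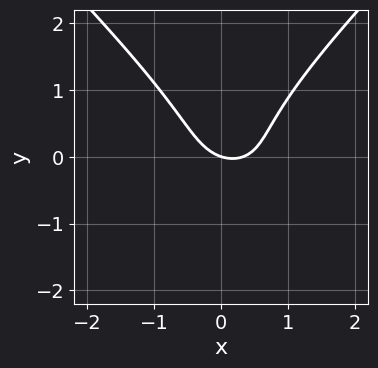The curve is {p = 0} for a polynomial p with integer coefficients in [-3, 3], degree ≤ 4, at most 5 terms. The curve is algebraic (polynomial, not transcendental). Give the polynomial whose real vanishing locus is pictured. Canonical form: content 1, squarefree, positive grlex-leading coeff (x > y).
(a) The degree is 3 — the shape is more complex than any degree-2 curve.
(b) Checking where it meets the axes: it meets the y-axis at y = 0 (among the integer gridlines); it meets the x-axis at x = 0 (among the integer gridlines).
(c) These observations pin down the coefficients.

3*x^2*y - 3*y^3 + 3*x^2 - x - 3*y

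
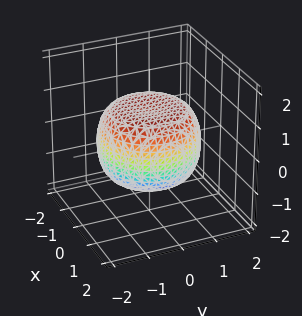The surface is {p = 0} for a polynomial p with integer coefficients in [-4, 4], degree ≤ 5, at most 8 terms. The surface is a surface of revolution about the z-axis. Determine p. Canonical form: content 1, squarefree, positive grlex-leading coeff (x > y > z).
First, the degree is 4 — a generic line meets the surface in up to 4 points.
Then, symmetries: the surface is invariant under rotation about z: p = q(x² + y², z).
Then, from the axis intercepts and sections: the z-axis gridline crossings are at z ∈ {-1, 1}; a circular section at z = 0 has radius between 1 and 2.
Finally, assembling these constraints gives the stated polynomial.

x^4 + 2*x^2*y^2 + y^4 - x^2 - y^2 + 2*z^2 - 2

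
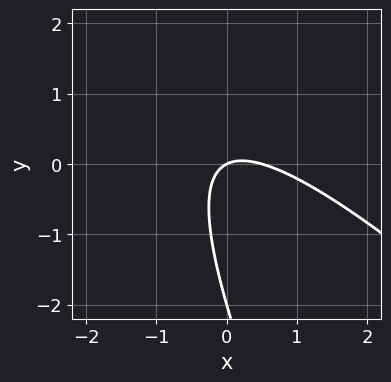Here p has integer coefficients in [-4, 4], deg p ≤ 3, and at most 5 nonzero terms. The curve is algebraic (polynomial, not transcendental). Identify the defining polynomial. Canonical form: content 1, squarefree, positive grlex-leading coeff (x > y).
2*x^2 + 3*x*y + y^2 - x + 2*y

deg p = 2. No degree-1 curve has this shape.
Checking where it meets the axes: among the integer gridlines, it crosses the y-axis at y ∈ {-2, 0}; it meets the x-axis at x = 0 (among the integer gridlines).
The integer polynomial consistent with all of this is the stated p.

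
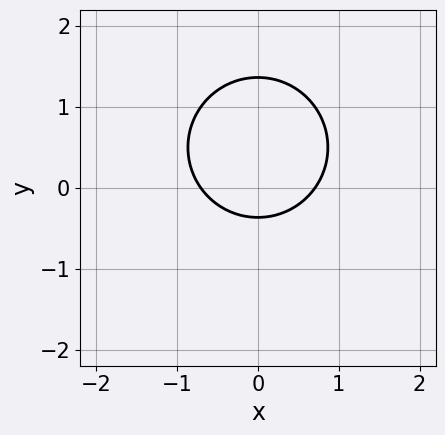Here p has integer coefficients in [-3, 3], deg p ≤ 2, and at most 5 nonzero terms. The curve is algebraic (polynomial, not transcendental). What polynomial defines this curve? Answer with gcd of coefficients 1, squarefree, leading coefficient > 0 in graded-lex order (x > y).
1. Degree: the shape is more complex than any degree-1 curve, so deg p = 2.
2. Symmetries: the x ↦ −x reflection is a symmetry, so x appears only in even powers.
3. Together with the visible shape, these determine p as stated.

2*x^2 + 2*y^2 - 2*y - 1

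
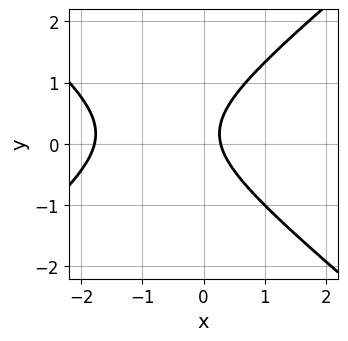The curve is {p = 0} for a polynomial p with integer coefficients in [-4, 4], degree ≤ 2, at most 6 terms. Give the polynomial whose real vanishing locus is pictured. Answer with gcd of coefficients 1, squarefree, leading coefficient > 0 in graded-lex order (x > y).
2*x^2 - 3*y^2 + 3*x + y - 1

(a) Degree: the shape is more complex than any degree-1 curve, so deg p = 2.
(b) From the visible intercepts: it misses every integer gridline on the y-axis.
(c) These observations pin down the coefficients.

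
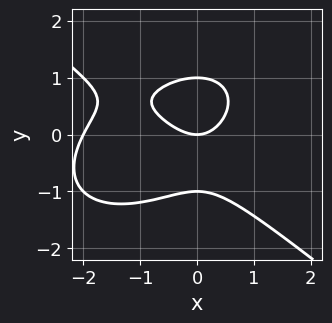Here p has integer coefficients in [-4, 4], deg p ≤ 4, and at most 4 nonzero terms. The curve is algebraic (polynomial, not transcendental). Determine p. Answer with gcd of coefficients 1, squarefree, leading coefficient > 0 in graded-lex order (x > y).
x^3 + 2*y^3 + 2*x^2 - 2*y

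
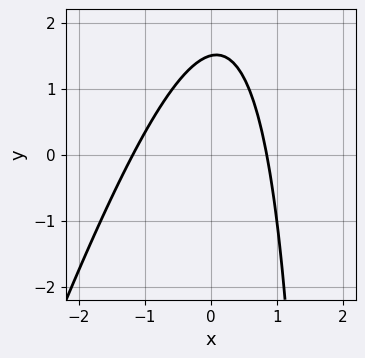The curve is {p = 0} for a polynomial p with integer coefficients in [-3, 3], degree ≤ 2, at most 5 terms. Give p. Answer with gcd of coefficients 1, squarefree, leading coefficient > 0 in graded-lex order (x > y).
deg p = 2. A generic line meets the curve in up to 2 points.
Solving for integer coefficients yields p as stated.

3*x^2 - x*y + x + 2*y - 3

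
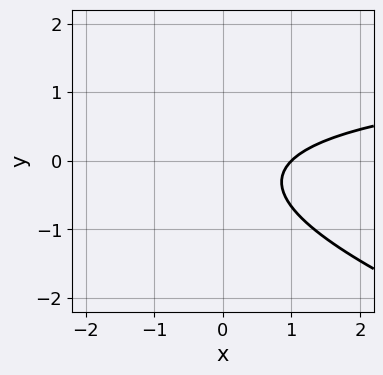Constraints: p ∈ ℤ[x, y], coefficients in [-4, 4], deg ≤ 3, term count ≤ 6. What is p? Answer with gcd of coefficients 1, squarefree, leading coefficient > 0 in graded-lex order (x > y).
1. Degree: a generic line meets the curve in up to 2 points, so deg p = 2.
2. Checking where it meets the axes: it meets the x-axis at x = 1 (among the integer gridlines); the curve avoids every integer y-axis point in the box.
3. Assembling these constraints gives the stated polynomial.

x*y + 3*y^2 - 2*x + y + 2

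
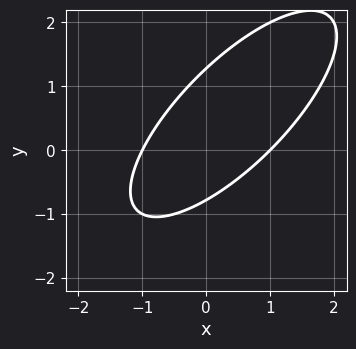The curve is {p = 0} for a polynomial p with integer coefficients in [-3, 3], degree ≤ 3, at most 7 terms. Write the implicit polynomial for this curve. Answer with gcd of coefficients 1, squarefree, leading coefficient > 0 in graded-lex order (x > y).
2*x^2 - 3*x*y + 2*y^2 - y - 2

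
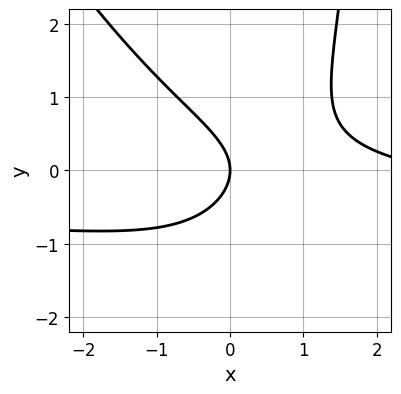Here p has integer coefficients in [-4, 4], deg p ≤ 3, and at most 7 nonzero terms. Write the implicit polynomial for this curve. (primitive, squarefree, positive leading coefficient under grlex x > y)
(a) Degree: no degree-2 curve has this shape, so deg p = 3.
(b) Against the integer gridlines: it meets the y-axis at y = 0 (among the integer gridlines); one x-axis crossing is at x = 0.
(c) Solving for integer coefficients yields p as stated.

2*x^2*y + x*y^2 + x^2 - 3*y^2 - 3*x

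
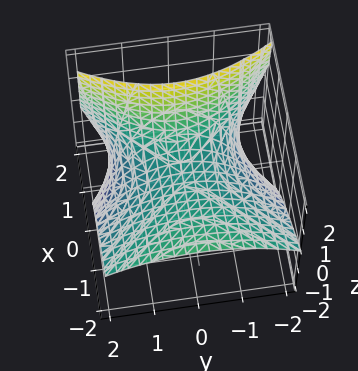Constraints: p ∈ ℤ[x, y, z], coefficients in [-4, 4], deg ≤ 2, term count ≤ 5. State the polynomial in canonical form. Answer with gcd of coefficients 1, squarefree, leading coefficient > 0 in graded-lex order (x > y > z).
x^2 + 2*x*z - y^2 - 3*z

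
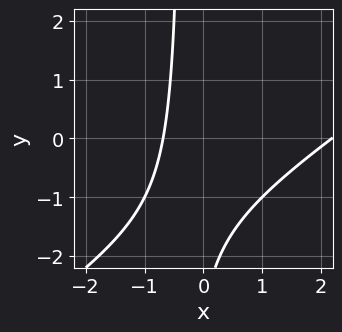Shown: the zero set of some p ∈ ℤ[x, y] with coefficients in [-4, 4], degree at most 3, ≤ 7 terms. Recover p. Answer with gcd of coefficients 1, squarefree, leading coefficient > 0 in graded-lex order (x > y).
2*x^2 - 3*x*y - 3*x - y - 3

1. deg p = 2. The shape is more complex than any degree-1 curve.
2. Checking where it meets the axes: the curve avoids every integer y-axis point in the box.
3. Solving for integer coefficients yields p as stated.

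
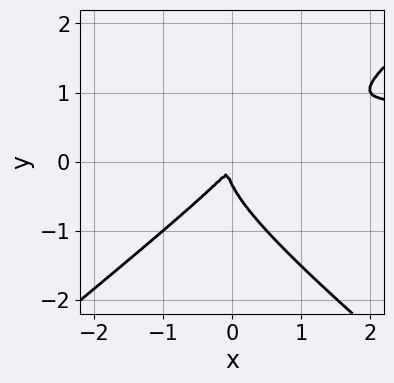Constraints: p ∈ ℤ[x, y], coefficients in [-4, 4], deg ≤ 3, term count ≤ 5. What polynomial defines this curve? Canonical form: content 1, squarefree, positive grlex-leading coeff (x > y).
2*x^2*y - 3*y^3 - 2*x^2 + 2*x*y - y^2

1. deg p = 3. The shape is more complex than any degree-2 curve.
2. Solving for integer coefficients yields p as stated.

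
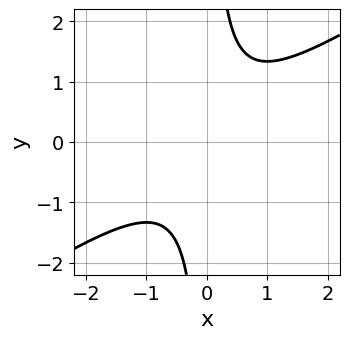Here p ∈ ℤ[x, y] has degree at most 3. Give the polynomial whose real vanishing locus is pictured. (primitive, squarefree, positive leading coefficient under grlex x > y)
The degree is 2 — a generic line meets the curve in up to 2 points.
Against the integer gridlines: no x-intercept at any integer in the box; no y-intercept at any integer in the box.
Assembling these constraints gives the stated polynomial.

2*x^2 - 3*x*y + 2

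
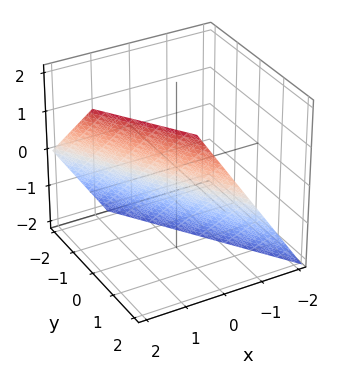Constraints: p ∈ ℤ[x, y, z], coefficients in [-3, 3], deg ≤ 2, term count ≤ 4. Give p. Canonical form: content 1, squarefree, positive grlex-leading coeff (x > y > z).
First, degree: the surface is flat (a plane), so deg p = 1.
Then, reading off the gridlines: it crosses the z-axis at the gridline z = -1; it crosses the y-axis at the gridline y = 1.
Finally, these observations pin down the coefficients.

3*x + 2*y - 2*z - 2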